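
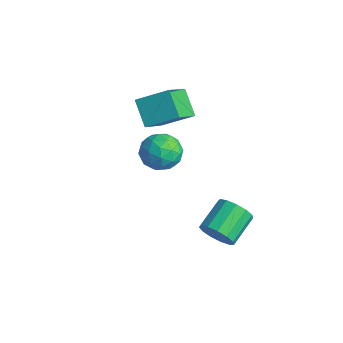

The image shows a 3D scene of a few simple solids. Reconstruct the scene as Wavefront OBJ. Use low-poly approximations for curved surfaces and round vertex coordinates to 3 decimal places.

v -1.593 2.221 3.616
v -0.644 3.53 4.451
v -2.527 3.702 2.353
v -1.578 5.012 3.187
v -0.402 2.048 2.533
v 0.547 3.358 3.367
v -1.336 3.53 1.269
v -0.387 4.839 2.104
v 1.282 1.822 3.159
v 2.174 2.359 2.86
v 2.186 0.321 3.16
v 3.078 0.858 2.861
v 2.666 1.002 3.853
v 2.108 1.929 3.852
v 2.252 0.751 2.168
v 1.694 1.678 2.167
v 2.773 1.697 2.247
v 3.029 1.852 3.288
v 1.331 0.828 2.732
v 1.587 0.983 3.773
v 1.648 2.222 3.009
v 2.712 0.458 3.011
v 2.47 0.542 3.594
v 2.994 0.858 3.418
v 1.61 1.97 3.592
v 2.134 2.285 3.416
v 2.423 1.488 4
v 2.226 0.395 2.604
v 2.75 0.71 2.428
v 1.366 1.822 2.602
v 1.89 2.138 2.426
v 1.937 1.192 2.02
v 2.525 2.149 2.473
v 3.057 1.266 2.474
v 2.571 1.203 2.067
v 2.243 1.748 2.067
v 2.675 2.24 3.085
v 3.207 1.358 3.086
v 2.965 1.442 3.669
v 2.637 1.987 3.668
v 3.028 1.851 2.725
v 1.153 1.322 2.934
v 1.685 0.44 2.935
v 1.723 0.693 2.352
v 1.395 1.238 2.351
v 1.303 1.414 3.546
v 1.835 0.531 3.547
v 2.117 0.932 3.953
v 1.789 1.477 3.953
v 1.332 0.829 3.295
v 4.224 3.114 -2.569
v 4.652 2.872 -1.744
v 4.024 4.343 -0.987
v 3.596 4.586 -1.811
v 5.01 3.168 -2.021
v 4.383 4.639 -1.263
v 5.119 3.446 -2.472
v 4.492 4.918 -1.714
v 4.944 3.619 -2.953
v 4.316 5.091 -2.196
v 4.54 3.632 -3.313
v 3.912 5.104 -2.555
v 4.035 3.481 -3.436
v 3.408 4.952 -2.678
v 3.591 3.213 -3.284
v 2.963 4.684 -2.526
v 3.347 2.914 -2.905
v 2.72 4.385 -2.147
v 3.382 2.678 -2.419
v 2.754 4.149 -1.661
v 3.684 2.581 -1.981
v 3.056 4.053 -1.223
v 4.157 2.653 -1.729
v 3.53 4.125 -0.972
f 2 4 1
f 5 2 1
f 1 4 3
f 3 5 1
f 2 8 4
f 6 2 5
f 6 8 2
f 4 8 3
f 7 5 3
f 3 8 7
f 7 6 5
f 8 6 7
f 9 46 25
f 46 20 49
f 25 49 14
f 46 49 25
f 9 25 21
f 25 14 26
f 21 26 10
f 25 26 21
f 9 21 30
f 21 10 31
f 30 31 16
f 21 31 30
f 9 30 42
f 30 16 45
f 42 45 19
f 30 45 42
f 9 42 46
f 42 19 50
f 46 50 20
f 42 50 46
f 10 26 37
f 26 14 40
f 37 40 18
f 26 40 37
f 14 49 27
f 49 20 48
f 27 48 13
f 49 48 27
f 20 50 47
f 50 19 43
f 47 43 11
f 50 43 47
f 19 45 44
f 45 16 32
f 44 32 15
f 45 32 44
f 16 31 36
f 31 10 33
f 36 33 17
f 31 33 36
f 12 38 24
f 38 18 39
f 24 39 13
f 38 39 24
f 12 24 22
f 24 13 23
f 22 23 11
f 24 23 22
f 12 22 29
f 22 11 28
f 29 28 15
f 22 28 29
f 12 29 34
f 29 15 35
f 34 35 17
f 29 35 34
f 12 34 38
f 34 17 41
f 38 41 18
f 34 41 38
f 13 39 27
f 39 18 40
f 27 40 14
f 39 40 27
f 11 23 47
f 23 13 48
f 47 48 20
f 23 48 47
f 15 28 44
f 28 11 43
f 44 43 19
f 28 43 44
f 17 35 36
f 35 15 32
f 36 32 16
f 35 32 36
f 18 41 37
f 41 17 33
f 37 33 10
f 41 33 37
f 52 51 55
f 52 55 53
f 53 55 56
f 53 56 54
f 55 51 57
f 55 57 56
f 56 57 58
f 56 58 54
f 57 51 59
f 57 59 58
f 58 59 60
f 58 60 54
f 59 51 61
f 59 61 60
f 60 61 62
f 60 62 54
f 61 51 63
f 61 63 62
f 62 63 64
f 62 64 54
f 63 51 65
f 63 65 64
f 64 65 66
f 64 66 54
f 65 51 67
f 65 67 66
f 66 67 68
f 66 68 54
f 67 51 69
f 67 69 68
f 68 69 70
f 68 70 54
f 69 51 71
f 69 71 70
f 70 71 72
f 70 72 54
f 71 51 73
f 71 73 72
f 72 73 74
f 72 74 54
f 73 51 52
f 73 52 74
f 74 52 53
f 74 53 54



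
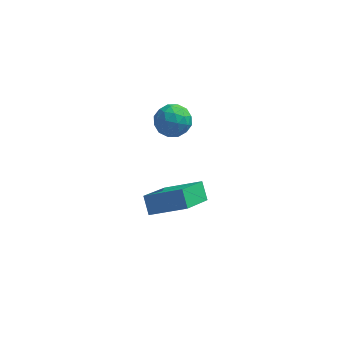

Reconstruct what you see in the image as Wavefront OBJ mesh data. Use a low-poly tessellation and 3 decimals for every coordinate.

v -0.755 2.22 4.1
v -0.15 2.524 3.696
v -0.19 1.076 4.084
v 0.415 1.38 3.68
v 0.301 1.585 4.433
v -0.049 2.292 4.443
v -0.291 1.308 3.337
v -0.641 2.015 3.347
v 0.136 1.96 3.225
v 0.502 2.132 3.902
v -0.842 1.468 3.878
v -0.476 1.64 4.555
v -0.502 2.472 3.899
v 0.162 1.128 3.881
v 0.095 1.248 4.323
v 0.451 1.427 4.086
v -0.443 2.336 4.338
v -0.087 2.515 4.101
v 0.178 1.963 4.534
v -0.253 1.085 3.679
v 0.103 1.264 3.442
v -0.791 2.173 3.694
v -0.435 2.352 3.457
v -0.518 1.637 3.246
v 0.022 2.32 3.385
v 0.354 1.647 3.376
v -0.061 1.605 3.174
v -0.267 2.02 3.18
v 0.237 2.421 3.783
v 0.569 1.748 3.774
v 0.502 1.869 4.216
v 0.297 2.285 4.222
v 0.405 2.089 3.506
v -0.909 1.852 4.006
v -0.577 1.179 3.997
v -0.637 1.315 3.558
v -0.842 1.731 3.564
v -0.694 1.953 4.404
v -0.362 1.28 4.395
v -0.073 1.58 4.6
v -0.279 1.995 4.606
v -0.745 1.511 4.274
v -0.884 0.165 -0.719
v -1.171 0.72 -0.099
v -0.304 1.749 -1.867
v -0.59 2.303 -1.247
v 0.63 0.137 0.007
v 0.344 0.691 0.627
v 1.211 1.72 -1.141
v 0.924 2.275 -0.521
f 1 38 17
f 38 12 41
f 17 41 6
f 38 41 17
f 1 17 13
f 17 6 18
f 13 18 2
f 17 18 13
f 1 13 22
f 13 2 23
f 22 23 8
f 13 23 22
f 1 22 34
f 22 8 37
f 34 37 11
f 22 37 34
f 1 34 38
f 34 11 42
f 38 42 12
f 34 42 38
f 2 18 29
f 18 6 32
f 29 32 10
f 18 32 29
f 6 41 19
f 41 12 40
f 19 40 5
f 41 40 19
f 12 42 39
f 42 11 35
f 39 35 3
f 42 35 39
f 11 37 36
f 37 8 24
f 36 24 7
f 37 24 36
f 8 23 28
f 23 2 25
f 28 25 9
f 23 25 28
f 4 30 16
f 30 10 31
f 16 31 5
f 30 31 16
f 4 16 14
f 16 5 15
f 14 15 3
f 16 15 14
f 4 14 21
f 14 3 20
f 21 20 7
f 14 20 21
f 4 21 26
f 21 7 27
f 26 27 9
f 21 27 26
f 4 26 30
f 26 9 33
f 30 33 10
f 26 33 30
f 5 31 19
f 31 10 32
f 19 32 6
f 31 32 19
f 3 15 39
f 15 5 40
f 39 40 12
f 15 40 39
f 7 20 36
f 20 3 35
f 36 35 11
f 20 35 36
f 9 27 28
f 27 7 24
f 28 24 8
f 27 24 28
f 10 33 29
f 33 9 25
f 29 25 2
f 33 25 29
f 44 46 43
f 47 44 43
f 43 46 45
f 45 47 43
f 44 50 46
f 48 44 47
f 48 50 44
f 46 50 45
f 49 47 45
f 45 50 49
f 49 48 47
f 50 48 49



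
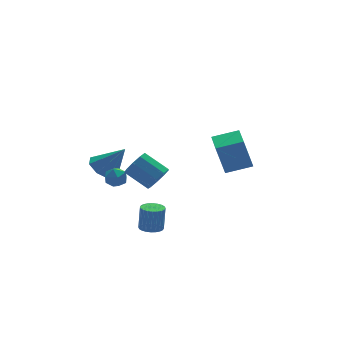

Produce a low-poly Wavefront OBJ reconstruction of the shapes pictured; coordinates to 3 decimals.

v -3.138 0.966 -0.654
v -2.86 0.564 -1.218
v -4.22 0.456 -0.822
v -3.942 0.054 -1.386
v -3.727 -0.088 -0.686
v -3.058 0.228 -0.582
v -4.022 0.792 -1.458
v -3.353 1.108 -1.354
v -3.407 0.456 -1.715
v -3.224 -0.087 -1.238
v -3.856 1.107 -0.802
v -3.673 0.564 -0.325
v -2.389 -2.297 0.007
v -1.75 -1.735 -0.174
v -2.552 -0.54 0.713
v -3.191 -1.103 0.893
v -2.171 -1.706 -0.593
v -2.973 -0.511 0.293
v -2.694 -1.954 -0.732
v -3.496 -0.759 0.154
v -3.074 -2.363 -0.525
v -3.876 -1.168 0.361
v -3.134 -2.741 -0.069
v -3.936 -1.546 0.817
v -2.845 -2.911 0.422
v -3.647 -1.716 1.308
v -2.342 -2.795 0.719
v -3.144 -1.6 1.606
v -1.862 -2.445 0.683
v -2.664 -1.25 1.569
v -1.628 -2.027 0.33
v -2.43 -0.832 1.217
v -2.602 3.88 -2.263
v -1.702 3.874 -2.804
v -1.618 3.1 -0.617
v -1.818 4.563 -2.407
v -2.393 4.853 -1.927
v -3.09 4.572 -1.643
v -3.502 3.887 -1.722
v -3.386 3.197 -2.118
v -2.811 2.908 -2.599
v -2.113 3.188 -2.883
v 3.068 -0.094 -2.274
v 2.565 0.157 -0.251
v 3.72 1.498 -2.309
v 3.217 1.748 -0.286
v 4.543 -0.688 -1.834
v 4.04 -0.438 0.189
v 5.195 0.903 -1.869
v 4.692 1.154 0.154
v -2.191 -1.027 -4.672
v -1.523 -0.84 -4.768
v -1.341 -0.706 -3.245
v -2.009 -0.893 -3.148
v -1.648 -0.597 -4.774
v -1.466 -0.463 -3.251
v -1.856 -0.42 -4.765
v -1.673 -0.286 -3.242
v -2.114 -0.335 -4.742
v -1.932 -0.201 -3.218
v -2.384 -0.355 -4.708
v -2.202 -0.221 -3.184
v -2.625 -0.478 -4.668
v -2.443 -0.344 -3.145
v -2.8 -0.684 -4.629
v -2.618 -0.55 -3.106
v -2.882 -0.943 -4.596
v -2.7 -0.809 -3.073
v -2.859 -1.214 -4.575
v -2.677 -1.08 -3.052
v -2.734 -1.457 -4.569
v -2.552 -1.323 -3.046
v -2.527 -1.634 -4.578
v -2.344 -1.5 -3.055
v -2.268 -1.719 -4.602
v -2.086 -1.585 -3.078
v -1.998 -1.699 -4.636
v -1.816 -1.565 -3.112
v -1.757 -1.576 -4.675
v -1.575 -1.442 -3.152
v -1.582 -1.37 -4.714
v -1.4 -1.236 -3.191
v -1.5 -1.111 -4.747
v -1.318 -0.977 -3.224
f 1 12 6
f 1 6 2
f 1 2 8
f 1 8 11
f 1 11 12
f 2 6 10
f 6 12 5
f 12 11 3
f 11 8 7
f 8 2 9
f 4 10 5
f 4 5 3
f 4 3 7
f 4 7 9
f 4 9 10
f 5 10 6
f 3 5 12
f 7 3 11
f 9 7 8
f 10 9 2
f 14 13 17
f 14 17 15
f 15 17 18
f 15 18 16
f 17 13 19
f 17 19 18
f 18 19 20
f 18 20 16
f 19 13 21
f 19 21 20
f 20 21 22
f 20 22 16
f 21 13 23
f 21 23 22
f 22 23 24
f 22 24 16
f 23 13 25
f 23 25 24
f 24 25 26
f 24 26 16
f 25 13 27
f 25 27 26
f 26 27 28
f 26 28 16
f 27 13 29
f 27 29 28
f 28 29 30
f 28 30 16
f 29 13 31
f 29 31 30
f 30 31 32
f 30 32 16
f 31 13 14
f 31 14 32
f 32 14 15
f 32 15 16
f 34 33 36
f 34 36 35
f 36 33 37
f 36 37 35
f 37 33 38
f 37 38 35
f 38 33 39
f 38 39 35
f 39 33 40
f 39 40 35
f 40 33 41
f 40 41 35
f 41 33 42
f 41 42 35
f 42 33 34
f 42 34 35
f 44 46 43
f 47 44 43
f 43 46 45
f 45 47 43
f 44 50 46
f 48 44 47
f 48 50 44
f 46 50 45
f 49 47 45
f 45 50 49
f 49 48 47
f 50 48 49
f 52 51 55
f 52 55 53
f 53 55 56
f 53 56 54
f 55 51 57
f 55 57 56
f 56 57 58
f 56 58 54
f 57 51 59
f 57 59 58
f 58 59 60
f 58 60 54
f 59 51 61
f 59 61 60
f 60 61 62
f 60 62 54
f 61 51 63
f 61 63 62
f 62 63 64
f 62 64 54
f 63 51 65
f 63 65 64
f 64 65 66
f 64 66 54
f 65 51 67
f 65 67 66
f 66 67 68
f 66 68 54
f 67 51 69
f 67 69 68
f 68 69 70
f 68 70 54
f 69 51 71
f 69 71 70
f 70 71 72
f 70 72 54
f 71 51 73
f 71 73 72
f 72 73 74
f 72 74 54
f 73 51 75
f 73 75 74
f 74 75 76
f 74 76 54
f 75 51 77
f 75 77 76
f 76 77 78
f 76 78 54
f 77 51 79
f 77 79 78
f 78 79 80
f 78 80 54
f 79 51 81
f 79 81 80
f 80 81 82
f 80 82 54
f 81 51 83
f 81 83 82
f 82 83 84
f 82 84 54
f 83 51 52
f 83 52 84
f 84 52 53
f 84 53 54



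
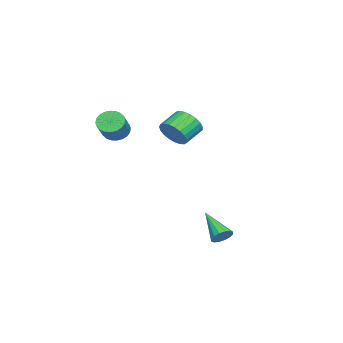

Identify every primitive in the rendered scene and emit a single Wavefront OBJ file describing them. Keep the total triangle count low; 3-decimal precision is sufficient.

v 1.93 2.577 -4.445
v 2.412 2.553 -4.024
v 0.85 1.383 -3.275
v 2.228 2.812 -3.93
v 1.964 3.008 -3.974
v 1.691 3.088 -4.144
v 1.483 3.031 -4.395
v 1.394 2.852 -4.659
v 1.449 2.6 -4.866
v 1.633 2.341 -4.96
v 1.896 2.145 -4.916
v 2.169 2.065 -4.746
v 2.378 2.122 -4.495
v 2.467 2.301 -4.231
v 1.177 -3.313 2.268
v 1.554 -2.846 1.787
v 2.701 -2.779 2.751
v 2.323 -3.247 3.232
v 1.402 -2.647 1.954
v 2.549 -2.581 2.918
v 1.216 -2.551 2.169
v 2.362 -2.484 3.133
v 1.023 -2.57 2.399
v 2.17 -2.503 3.363
v 0.854 -2.703 2.609
v 2.001 -2.636 3.573
v 0.734 -2.928 2.767
v 1.881 -2.862 3.731
v 0.682 -3.213 2.849
v 1.829 -3.146 3.814
v 0.705 -3.512 2.843
v 1.851 -3.445 3.807
v 0.799 -3.781 2.749
v 1.946 -3.714 3.713
v 0.951 -3.979 2.582
v 2.098 -3.913 3.546
v 1.138 -4.076 2.367
v 2.284 -4.009 3.331
v 1.33 -4.057 2.137
v 2.477 -3.99 3.101
v 1.499 -3.924 1.927
v 2.646 -3.857 2.891
v 1.619 -3.698 1.769
v 2.766 -3.632 2.733
v 1.671 -3.414 1.686
v 2.818 -3.347 2.651
v 1.649 -3.115 1.693
v 2.795 -3.048 2.657
v -1.643 -1.06 1.291
v -1.028 -0.488 1.735
v -2.042 0.092 2.392
v -2.657 -0.48 1.949
v -1.117 -0.278 1.413
v -2.131 0.302 2.07
v -1.297 -0.204 1.069
v -2.311 0.376 1.726
v -1.537 -0.277 0.764
v -2.551 0.303 1.421
v -1.795 -0.486 0.55
v -2.809 0.094 1.207
v -2.027 -0.794 0.464
v -3.041 -0.214 1.121
v -2.193 -1.148 0.522
v -3.206 -0.568 1.179
v -2.263 -1.487 0.712
v -3.277 -0.907 1.369
v -2.227 -1.752 1.003
v -3.24 -1.172 1.66
v -2.089 -1.897 1.343
v -3.103 -1.317 2
v -1.874 -1.898 1.675
v -2.888 -1.318 2.332
v -1.62 -1.754 1.94
v -2.633 -1.173 2.597
v -1.369 -1.489 2.093
v -2.383 -0.909 2.75
v -1.166 -1.151 2.108
v -2.179 -0.571 2.765
v -1.045 -0.797 1.981
v -2.059 -0.217 2.638
f 2 1 4
f 2 4 3
f 4 1 5
f 4 5 3
f 5 1 6
f 5 6 3
f 6 1 7
f 6 7 3
f 7 1 8
f 7 8 3
f 8 1 9
f 8 9 3
f 9 1 10
f 9 10 3
f 10 1 11
f 10 11 3
f 11 1 12
f 11 12 3
f 12 1 13
f 12 13 3
f 13 1 14
f 13 14 3
f 14 1 2
f 14 2 3
f 16 15 19
f 16 19 17
f 17 19 20
f 17 20 18
f 19 15 21
f 19 21 20
f 20 21 22
f 20 22 18
f 21 15 23
f 21 23 22
f 22 23 24
f 22 24 18
f 23 15 25
f 23 25 24
f 24 25 26
f 24 26 18
f 25 15 27
f 25 27 26
f 26 27 28
f 26 28 18
f 27 15 29
f 27 29 28
f 28 29 30
f 28 30 18
f 29 15 31
f 29 31 30
f 30 31 32
f 30 32 18
f 31 15 33
f 31 33 32
f 32 33 34
f 32 34 18
f 33 15 35
f 33 35 34
f 34 35 36
f 34 36 18
f 35 15 37
f 35 37 36
f 36 37 38
f 36 38 18
f 37 15 39
f 37 39 38
f 38 39 40
f 38 40 18
f 39 15 41
f 39 41 40
f 40 41 42
f 40 42 18
f 41 15 43
f 41 43 42
f 42 43 44
f 42 44 18
f 43 15 45
f 43 45 44
f 44 45 46
f 44 46 18
f 45 15 47
f 45 47 46
f 46 47 48
f 46 48 18
f 47 15 16
f 47 16 48
f 48 16 17
f 48 17 18
f 50 49 53
f 50 53 51
f 51 53 54
f 51 54 52
f 53 49 55
f 53 55 54
f 54 55 56
f 54 56 52
f 55 49 57
f 55 57 56
f 56 57 58
f 56 58 52
f 57 49 59
f 57 59 58
f 58 59 60
f 58 60 52
f 59 49 61
f 59 61 60
f 60 61 62
f 60 62 52
f 61 49 63
f 61 63 62
f 62 63 64
f 62 64 52
f 63 49 65
f 63 65 64
f 64 65 66
f 64 66 52
f 65 49 67
f 65 67 66
f 66 67 68
f 66 68 52
f 67 49 69
f 67 69 68
f 68 69 70
f 68 70 52
f 69 49 71
f 69 71 70
f 70 71 72
f 70 72 52
f 71 49 73
f 71 73 72
f 72 73 74
f 72 74 52
f 73 49 75
f 73 75 74
f 74 75 76
f 74 76 52
f 75 49 77
f 75 77 76
f 76 77 78
f 76 78 52
f 77 49 79
f 77 79 78
f 78 79 80
f 78 80 52
f 79 49 50
f 79 50 80
f 80 50 51
f 80 51 52



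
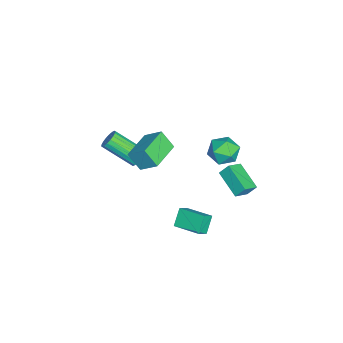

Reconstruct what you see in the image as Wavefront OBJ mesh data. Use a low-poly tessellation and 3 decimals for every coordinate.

v -1.533 -1.942 -0.862
v -1.225 -2.307 -1.289
v -1.58 -4.062 -0.045
v -1.887 -3.698 0.382
v -1.016 -2.225 -1.113
v -1.371 -3.98 0.13
v -0.91 -2.087 -0.888
v -1.264 -3.842 0.356
v -0.927 -1.92 -0.658
v -1.281 -3.675 0.586
v -1.063 -1.758 -0.468
v -1.418 -3.513 0.776
v -1.293 -1.632 -0.356
v -1.648 -3.387 0.888
v -1.57 -1.568 -0.344
v -1.925 -3.323 0.899
v -1.84 -1.578 -0.435
v -2.195 -3.333 0.809
v -2.049 -1.66 -0.61
v -2.404 -3.415 0.633
v -2.156 -1.798 -0.836
v -2.51 -3.553 0.408
v -2.139 -1.965 -1.066
v -2.493 -3.72 0.178
v -2.002 -2.127 -1.256
v -2.357 -3.882 -0.012
v -1.772 -2.253 -1.368
v -2.127 -4.008 -0.124
v -1.495 -2.317 -1.379
v -1.85 -4.072 -0.136
v 0.998 -1.286 3.958
v 1.341 -0.343 4.752
v 1.3 -0.585 2.994
v 1.643 0.359 3.788
v 2.777 -1.979 4.012
v 3.12 -1.035 4.806
v 3.079 -1.277 3.048
v 3.422 -0.334 3.842
v 0.185 0.945 -3.495
v 0.739 0.564 -2.913
v 0.916 2.391 -3.246
v 1.471 2.01 -2.664
v 0.949 0.71 -4.376
v 1.504 0.329 -3.794
v 1.681 2.156 -4.127
v 2.235 1.775 -3.545
v -2.51 2.473 -2.85
v -2.567 3.002 -2.174
v -3.282 3.1 -3.406
v -3.339 3.629 -2.731
v -1.161 3.511 -3.549
v -1.218 4.04 -2.874
v -1.933 4.138 -4.106
v -1.99 4.667 -3.43
v 1.443 3.858 3.918
v 1.9 3.651 3.091
v 1.24 2.329 4.189
v 1.697 2.122 3.362
v 2.19 2.495 4.106
v 2.315 3.439 3.939
v 0.825 2.541 3.341
v 0.95 3.485 3.174
v 1.518 2.837 2.734
v 2.361 2.808 3.207
v 0.779 3.172 4.073
v 1.622 3.143 4.546
f 2 1 5
f 2 5 3
f 3 5 6
f 3 6 4
f 5 1 7
f 5 7 6
f 6 7 8
f 6 8 4
f 7 1 9
f 7 9 8
f 8 9 10
f 8 10 4
f 9 1 11
f 9 11 10
f 10 11 12
f 10 12 4
f 11 1 13
f 11 13 12
f 12 13 14
f 12 14 4
f 13 1 15
f 13 15 14
f 14 15 16
f 14 16 4
f 15 1 17
f 15 17 16
f 16 17 18
f 16 18 4
f 17 1 19
f 17 19 18
f 18 19 20
f 18 20 4
f 19 1 21
f 19 21 20
f 20 21 22
f 20 22 4
f 21 1 23
f 21 23 22
f 22 23 24
f 22 24 4
f 23 1 25
f 23 25 24
f 24 25 26
f 24 26 4
f 25 1 27
f 25 27 26
f 26 27 28
f 26 28 4
f 27 1 29
f 27 29 28
f 28 29 30
f 28 30 4
f 29 1 2
f 29 2 30
f 30 2 3
f 30 3 4
f 32 34 31
f 35 32 31
f 31 34 33
f 33 35 31
f 32 38 34
f 36 32 35
f 36 38 32
f 34 38 33
f 37 35 33
f 33 38 37
f 37 36 35
f 38 36 37
f 40 42 39
f 43 40 39
f 39 42 41
f 41 43 39
f 40 46 42
f 44 40 43
f 44 46 40
f 42 46 41
f 45 43 41
f 41 46 45
f 45 44 43
f 46 44 45
f 48 50 47
f 51 48 47
f 47 50 49
f 49 51 47
f 48 54 50
f 52 48 51
f 52 54 48
f 50 54 49
f 53 51 49
f 49 54 53
f 53 52 51
f 54 52 53
f 55 66 60
f 55 60 56
f 55 56 62
f 55 62 65
f 55 65 66
f 56 60 64
f 60 66 59
f 66 65 57
f 65 62 61
f 62 56 63
f 58 64 59
f 58 59 57
f 58 57 61
f 58 61 63
f 58 63 64
f 59 64 60
f 57 59 66
f 61 57 65
f 63 61 62
f 64 63 56



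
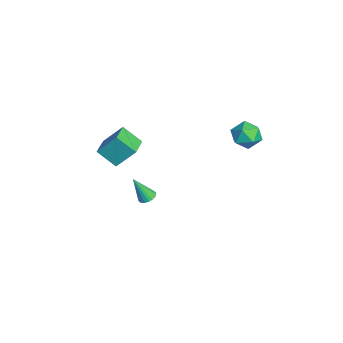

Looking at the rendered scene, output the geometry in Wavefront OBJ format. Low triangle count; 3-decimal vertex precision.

v -3.076 -1.944 -4.416
v -2.645 -2.286 -4.562
v -3.164 -2.736 -2.824
v -2.531 -2.103 -4.465
v -2.511 -1.892 -4.359
v -2.589 -1.69 -4.262
v -2.752 -1.532 -4.193
v -2.97 -1.445 -4.162
v -3.207 -1.444 -4.174
v -3.421 -1.53 -4.229
v -3.575 -1.688 -4.316
v -3.643 -1.889 -4.42
v -3.613 -2.101 -4.523
v -3.49 -2.285 -4.608
v -3.296 -2.41 -4.66
v -3.063 -2.454 -4.669
v -2.833 -2.411 -4.635
v 0.365 3.402 2.988
v 1.026 3.941 3.443
v 0.574 2.259 4.037
v 1.235 2.798 4.492
v 0.303 3.057 4.513
v 0.174 3.763 3.865
v 1.426 2.437 3.615
v 1.297 3.143 2.967
v 1.682 3.345 3.831
v 0.988 3.728 4.386
v 0.612 2.472 3.094
v -0.082 2.855 3.649
v -0.07 -4.538 3.172
v 0.118 -3.481 4.4
v 0.398 -3.557 2.257
v 0.586 -2.501 3.484
v 1.214 -4.979 3.356
v 1.402 -3.923 4.583
v 1.682 -3.999 2.44
v 1.87 -2.942 3.668
f 2 1 4
f 2 4 3
f 4 1 5
f 4 5 3
f 5 1 6
f 5 6 3
f 6 1 7
f 6 7 3
f 7 1 8
f 7 8 3
f 8 1 9
f 8 9 3
f 9 1 10
f 9 10 3
f 10 1 11
f 10 11 3
f 11 1 12
f 11 12 3
f 12 1 13
f 12 13 3
f 13 1 14
f 13 14 3
f 14 1 15
f 14 15 3
f 15 1 16
f 15 16 3
f 16 1 17
f 16 17 3
f 17 1 2
f 17 2 3
f 18 29 23
f 18 23 19
f 18 19 25
f 18 25 28
f 18 28 29
f 19 23 27
f 23 29 22
f 29 28 20
f 28 25 24
f 25 19 26
f 21 27 22
f 21 22 20
f 21 20 24
f 21 24 26
f 21 26 27
f 22 27 23
f 20 22 29
f 24 20 28
f 26 24 25
f 27 26 19
f 31 33 30
f 34 31 30
f 30 33 32
f 32 34 30
f 31 37 33
f 35 31 34
f 35 37 31
f 33 37 32
f 36 34 32
f 32 37 36
f 36 35 34
f 37 35 36



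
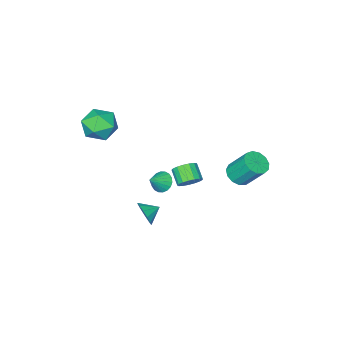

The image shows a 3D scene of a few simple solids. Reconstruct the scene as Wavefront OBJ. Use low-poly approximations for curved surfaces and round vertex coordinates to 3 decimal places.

v -3.766 1.811 -0.867
v -3.124 1.377 -0.39
v -3.551 2.515 1.223
v -4.194 2.949 0.747
v -2.893 1.778 -0.612
v -3.321 2.916 1.001
v -2.94 2.189 -0.914
v -3.367 3.327 0.699
v -3.249 2.48 -1.202
v -3.676 3.619 0.411
v -3.722 2.559 -1.383
v -4.15 3.697 0.23
v -4.21 2.4 -1.4
v -4.637 3.538 0.213
v -4.556 2.054 -1.248
v -4.983 3.193 0.366
v -4.652 1.631 -0.974
v -5.079 2.769 0.639
v -4.466 1.265 -0.667
v -4.894 2.403 0.946
v -4.059 1.072 -0.423
v -4.486 2.21 1.19
v -3.558 1.114 -0.32
v -3.986 2.252 1.293
v 1.109 -1.278 -4.141
v 1.492 -0.901 -3.394
v 0.151 -0.982 -3.799
v 1.479 -0.529 -3.755
v 1.348 -0.395 -4.238
v 1.141 -0.541 -4.691
v 0.924 -0.921 -4.969
v 0.766 -1.415 -4.984
v 0.717 -1.865 -4.731
v 0.793 -2.129 -4.292
v 0.969 -2.123 -3.804
v 1.189 -1.848 -3.424
v 1.385 -1.393 -3.271
v -1.749 -0.354 -2.013
v -1.339 -0.004 -1.395
v -1.642 -0.936 -0.668
v -2.051 -1.286 -1.287
v -1.703 0.14 -1.361
v -2.006 -0.792 -0.634
v -2.077 0.172 -1.476
v -2.379 -0.76 -0.749
v -2.375 0.083 -1.715
v -2.678 -0.849 -0.988
v -2.53 -0.106 -2.022
v -2.833 -1.038 -1.295
v -2.506 -0.352 -2.327
v -2.809 -1.284 -1.6
v -2.309 -0.598 -2.56
v -2.612 -1.53 -1.833
v -1.983 -0.788 -2.668
v -2.286 -1.72 -1.941
v -1.603 -0.879 -2.626
v -1.906 -1.811 -1.9
v -1.257 -0.849 -2.444
v -1.56 -1.781 -1.717
v -1.023 -0.706 -2.163
v -1.326 -1.638 -1.436
v -0.956 -0.482 -1.848
v -1.259 -1.414 -1.121
v -1.07 -0.229 -1.57
v -1.373 -1.161 -0.844
v 1.916 -2.689 3.523
v 2.667 -2.106 4.352
v 3.093 -4.354 3.628
v 3.844 -3.771 4.457
v 2.672 -4.1 4.79
v 1.945 -3.071 4.725
v 3.815 -3.389 3.255
v 3.088 -2.36 3.19
v 3.841 -2.539 4.186
v 3.135 -2.978 5.135
v 2.625 -3.482 2.845
v 1.919 -3.921 3.794
v -1.657 -3.032 -3.691
v -1.164 -3.161 -4.307
v -0.603 -2.928 -2.869
v -1.199 -2.807 -4.307
v -1.325 -2.497 -4.184
v -1.517 -2.294 -3.964
v -1.736 -2.236 -3.69
v -1.94 -2.336 -3.415
v -2.088 -2.574 -3.196
v -2.15 -2.903 -3.074
v -2.115 -3.257 -3.074
v -1.989 -3.567 -3.197
v -1.797 -3.771 -3.417
v -1.578 -3.828 -3.691
v -1.374 -3.728 -3.966
v -1.226 -3.49 -4.185
f 2 1 5
f 2 5 3
f 3 5 6
f 3 6 4
f 5 1 7
f 5 7 6
f 6 7 8
f 6 8 4
f 7 1 9
f 7 9 8
f 8 9 10
f 8 10 4
f 9 1 11
f 9 11 10
f 10 11 12
f 10 12 4
f 11 1 13
f 11 13 12
f 12 13 14
f 12 14 4
f 13 1 15
f 13 15 14
f 14 15 16
f 14 16 4
f 15 1 17
f 15 17 16
f 16 17 18
f 16 18 4
f 17 1 19
f 17 19 18
f 18 19 20
f 18 20 4
f 19 1 21
f 19 21 20
f 20 21 22
f 20 22 4
f 21 1 23
f 21 23 22
f 22 23 24
f 22 24 4
f 23 1 2
f 23 2 24
f 24 2 3
f 24 3 4
f 26 25 28
f 26 28 27
f 28 25 29
f 28 29 27
f 29 25 30
f 29 30 27
f 30 25 31
f 30 31 27
f 31 25 32
f 31 32 27
f 32 25 33
f 32 33 27
f 33 25 34
f 33 34 27
f 34 25 35
f 34 35 27
f 35 25 36
f 35 36 27
f 36 25 37
f 36 37 27
f 37 25 26
f 37 26 27
f 39 38 42
f 39 42 40
f 40 42 43
f 40 43 41
f 42 38 44
f 42 44 43
f 43 44 45
f 43 45 41
f 44 38 46
f 44 46 45
f 45 46 47
f 45 47 41
f 46 38 48
f 46 48 47
f 47 48 49
f 47 49 41
f 48 38 50
f 48 50 49
f 49 50 51
f 49 51 41
f 50 38 52
f 50 52 51
f 51 52 53
f 51 53 41
f 52 38 54
f 52 54 53
f 53 54 55
f 53 55 41
f 54 38 56
f 54 56 55
f 55 56 57
f 55 57 41
f 56 38 58
f 56 58 57
f 57 58 59
f 57 59 41
f 58 38 60
f 58 60 59
f 59 60 61
f 59 61 41
f 60 38 62
f 60 62 61
f 61 62 63
f 61 63 41
f 62 38 64
f 62 64 63
f 63 64 65
f 63 65 41
f 64 38 39
f 64 39 65
f 65 39 40
f 65 40 41
f 66 77 71
f 66 71 67
f 66 67 73
f 66 73 76
f 66 76 77
f 67 71 75
f 71 77 70
f 77 76 68
f 76 73 72
f 73 67 74
f 69 75 70
f 69 70 68
f 69 68 72
f 69 72 74
f 69 74 75
f 70 75 71
f 68 70 77
f 72 68 76
f 74 72 73
f 75 74 67
f 79 78 81
f 79 81 80
f 81 78 82
f 81 82 80
f 82 78 83
f 82 83 80
f 83 78 84
f 83 84 80
f 84 78 85
f 84 85 80
f 85 78 86
f 85 86 80
f 86 78 87
f 86 87 80
f 87 78 88
f 87 88 80
f 88 78 89
f 88 89 80
f 89 78 90
f 89 90 80
f 90 78 91
f 90 91 80
f 91 78 92
f 91 92 80
f 92 78 93
f 92 93 80
f 93 78 79
f 93 79 80



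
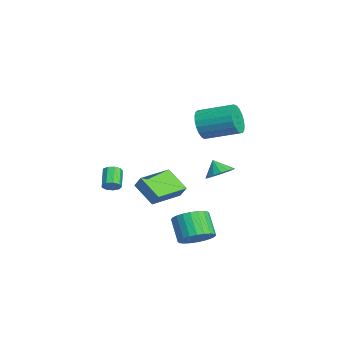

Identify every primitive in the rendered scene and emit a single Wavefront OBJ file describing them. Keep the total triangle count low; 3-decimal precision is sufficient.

v 0.399 3.817 -0.439
v 1.112 3.318 -0.25
v -0.079 3.463 0.439
v 1.192 3.723 -0.044
v 1.059 4.152 0.056
v 0.749 4.492 0.024
v 0.346 4.651 -0.132
v -0.043 4.586 -0.37
v -0.314 4.315 -0.627
v -0.393 3.911 -0.833
v -0.26 3.481 -0.933
v 0.05 3.142 -0.901
v 0.453 2.983 -0.745
v 0.842 3.048 -0.507
v -3.009 -1.908 -2.53
v -2.717 -1.473 -2.259
v -3.76 -1.296 -1.42
v -4.051 -1.732 -1.69
v -2.937 -1.323 -2.563
v -3.979 -1.147 -1.724
v -3.19 -1.448 -2.851
v -4.233 -1.272 -2.012
v -3.358 -1.788 -2.989
v -4.401 -1.612 -2.15
v -3.363 -2.184 -2.912
v -4.406 -2.008 -2.073
v -3.202 -2.451 -2.656
v -4.245 -2.275 -1.817
v -2.951 -2.464 -2.341
v -3.993 -2.288 -1.502
v -2.726 -2.217 -2.114
v -3.769 -2.041 -1.275
v -2.634 -1.825 -2.081
v -3.677 -1.649 -1.242
v -0.341 2.876 3.093
v 0.057 2.422 3.952
v 0.838 4.311 4.587
v 0.441 4.764 3.727
v 0.386 2.382 3.668
v 1.167 4.27 4.303
v 0.589 2.427 3.284
v 1.37 4.315 3.919
v 0.631 2.549 2.867
v 1.413 4.438 3.502
v 0.506 2.728 2.489
v 1.287 4.617 3.124
v 0.234 2.933 2.216
v 1.015 4.821 2.85
v -0.137 3.128 2.094
v 0.644 5.016 2.729
v -0.544 3.279 2.144
v 0.237 5.167 2.779
v -0.915 3.36 2.359
v -0.134 5.248 2.994
v -1.187 3.358 2.701
v -0.406 5.246 3.336
v -1.313 3.272 3.11
v -0.531 5.161 3.745
v -1.27 3.118 3.516
v -0.489 5.006 4.151
v -1.067 2.922 3.849
v -0.286 4.81 4.484
v -0.738 2.718 4.051
v 0.043 4.606 4.686
v -0.341 2.541 4.088
v 0.441 4.43 4.723
v 3.2 -0.351 -1.358
v 2.084 -1.172 -0.356
v 1.999 1.346 -1.305
v 0.883 0.525 -0.303
v 3.637 -0.065 -0.637
v 2.521 -0.886 0.365
v 2.436 1.632 -0.584
v 1.32 0.811 0.418
v 3.668 2.02 -3.895
v 4.482 1.896 -3.228
v 3.427 1.676 -1.979
v 2.612 1.8 -2.645
v 4.422 2.305 -3.207
v 3.367 2.085 -1.958
v 4.247 2.67 -3.29
v 3.192 2.45 -2.041
v 3.984 2.936 -3.466
v 2.929 2.716 -2.217
v 3.673 3.063 -3.707
v 2.617 2.843 -2.457
v 3.36 3.031 -3.976
v 2.305 2.811 -2.727
v 3.095 2.845 -4.233
v 2.04 2.625 -2.984
v 2.917 2.534 -4.438
v 1.861 2.314 -3.189
v 2.853 2.144 -4.561
v 1.798 1.924 -3.312
v 2.913 1.735 -4.582
v 1.858 1.515 -3.333
v 3.088 1.37 -4.499
v 2.033 1.15 -3.25
v 3.351 1.104 -4.323
v 2.296 0.884 -3.074
v 3.663 0.977 -4.083
v 2.607 0.757 -2.833
v 3.975 1.009 -3.813
v 2.92 0.789 -2.564
v 4.24 1.195 -3.556
v 3.185 0.975 -2.307
v 4.419 1.506 -3.351
v 3.363 1.286 -2.102
f 2 1 4
f 2 4 3
f 4 1 5
f 4 5 3
f 5 1 6
f 5 6 3
f 6 1 7
f 6 7 3
f 7 1 8
f 7 8 3
f 8 1 9
f 8 9 3
f 9 1 10
f 9 10 3
f 10 1 11
f 10 11 3
f 11 1 12
f 11 12 3
f 12 1 13
f 12 13 3
f 13 1 14
f 13 14 3
f 14 1 2
f 14 2 3
f 16 15 19
f 16 19 17
f 17 19 20
f 17 20 18
f 19 15 21
f 19 21 20
f 20 21 22
f 20 22 18
f 21 15 23
f 21 23 22
f 22 23 24
f 22 24 18
f 23 15 25
f 23 25 24
f 24 25 26
f 24 26 18
f 25 15 27
f 25 27 26
f 26 27 28
f 26 28 18
f 27 15 29
f 27 29 28
f 28 29 30
f 28 30 18
f 29 15 31
f 29 31 30
f 30 31 32
f 30 32 18
f 31 15 33
f 31 33 32
f 32 33 34
f 32 34 18
f 33 15 16
f 33 16 34
f 34 16 17
f 34 17 18
f 36 35 39
f 36 39 37
f 37 39 40
f 37 40 38
f 39 35 41
f 39 41 40
f 40 41 42
f 40 42 38
f 41 35 43
f 41 43 42
f 42 43 44
f 42 44 38
f 43 35 45
f 43 45 44
f 44 45 46
f 44 46 38
f 45 35 47
f 45 47 46
f 46 47 48
f 46 48 38
f 47 35 49
f 47 49 48
f 48 49 50
f 48 50 38
f 49 35 51
f 49 51 50
f 50 51 52
f 50 52 38
f 51 35 53
f 51 53 52
f 52 53 54
f 52 54 38
f 53 35 55
f 53 55 54
f 54 55 56
f 54 56 38
f 55 35 57
f 55 57 56
f 56 57 58
f 56 58 38
f 57 35 59
f 57 59 58
f 58 59 60
f 58 60 38
f 59 35 61
f 59 61 60
f 60 61 62
f 60 62 38
f 61 35 63
f 61 63 62
f 62 63 64
f 62 64 38
f 63 35 65
f 63 65 64
f 64 65 66
f 64 66 38
f 65 35 36
f 65 36 66
f 66 36 37
f 66 37 38
f 68 70 67
f 71 68 67
f 67 70 69
f 69 71 67
f 68 74 70
f 72 68 71
f 72 74 68
f 70 74 69
f 73 71 69
f 69 74 73
f 73 72 71
f 74 72 73
f 76 75 79
f 76 79 77
f 77 79 80
f 77 80 78
f 79 75 81
f 79 81 80
f 80 81 82
f 80 82 78
f 81 75 83
f 81 83 82
f 82 83 84
f 82 84 78
f 83 75 85
f 83 85 84
f 84 85 86
f 84 86 78
f 85 75 87
f 85 87 86
f 86 87 88
f 86 88 78
f 87 75 89
f 87 89 88
f 88 89 90
f 88 90 78
f 89 75 91
f 89 91 90
f 90 91 92
f 90 92 78
f 91 75 93
f 91 93 92
f 92 93 94
f 92 94 78
f 93 75 95
f 93 95 94
f 94 95 96
f 94 96 78
f 95 75 97
f 95 97 96
f 96 97 98
f 96 98 78
f 97 75 99
f 97 99 98
f 98 99 100
f 98 100 78
f 99 75 101
f 99 101 100
f 100 101 102
f 100 102 78
f 101 75 103
f 101 103 102
f 102 103 104
f 102 104 78
f 103 75 105
f 103 105 104
f 104 105 106
f 104 106 78
f 105 75 107
f 105 107 106
f 106 107 108
f 106 108 78
f 107 75 76
f 107 76 108
f 108 76 77
f 108 77 78



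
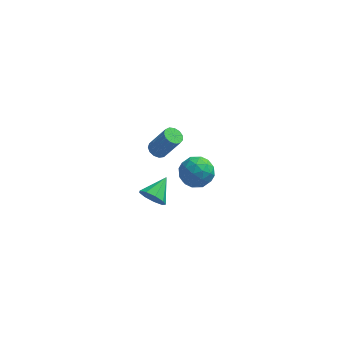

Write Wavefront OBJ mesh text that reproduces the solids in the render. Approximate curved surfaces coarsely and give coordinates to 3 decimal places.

v -3.555 -1.932 -3.023
v -3.072 -1.87 -3.632
v -2.965 -0.768 -2.437
v -3.519 -1.595 -3.726
v -3.984 -1.478 -3.491
v -4.248 -1.573 -3.037
v -4.187 -1.836 -2.577
v -3.831 -2.143 -2.325
v -3.346 -2.352 -2.4
v -2.958 -2.364 -2.767
v -2.85 -2.173 -3.253
v -1.479 -2.303 0.998
v -0.718 -2.712 1.384
v -1.742 -3.568 0.176
v -0.981 -3.977 0.562
v -1.748 -3.807 1.091
v -1.585 -3.026 1.599
v -0.875 -3.254 -0.039
v -0.712 -2.473 0.469
v -0.345 -3.3 0.744
v -0.884 -3.642 1.442
v -1.576 -2.638 0.118
v -2.115 -2.98 0.816
v -1.075 -2.397 1.263
v -1.385 -3.883 0.297
v -1.835 -3.784 0.607
v -1.388 -4.024 0.835
v -1.585 -2.581 1.389
v -1.138 -2.822 1.617
v -1.743 -3.465 1.444
v -1.322 -3.458 -0.057
v -0.875 -3.699 0.171
v -1.072 -2.256 0.725
v -0.625 -2.496 0.953
v -0.717 -2.815 0.116
v -0.409 -2.983 1.114
v -0.564 -3.726 0.631
v -0.501 -3.301 0.277
v -0.406 -2.842 0.576
v -0.726 -3.184 1.524
v -0.881 -3.927 1.041
v -1.331 -3.828 1.352
v -1.236 -3.368 1.651
v -0.507 -3.529 1.148
v -1.579 -2.353 0.519
v -1.734 -3.096 0.036
v -1.224 -2.912 -0.091
v -1.129 -2.452 0.208
v -1.896 -2.554 0.929
v -2.051 -3.297 0.446
v -2.054 -3.438 0.984
v -1.959 -2.979 1.283
v -1.953 -2.751 0.412
v -3.076 -3.557 2.855
v -2.73 -3.868 2.623
v -1.938 -3.994 3.973
v -2.284 -3.683 4.205
v -2.63 -3.594 2.59
v -1.838 -3.721 3.94
v -2.672 -3.309 2.641
v -1.88 -3.435 3.991
v -2.842 -3.102 2.761
v -2.05 -3.229 4.11
v -3.087 -3.04 2.91
v -2.294 -3.166 4.259
v -3.328 -3.142 3.042
v -2.535 -3.268 4.391
v -3.489 -3.375 3.114
v -2.697 -3.502 4.464
v -3.519 -3.667 3.105
v -2.727 -3.793 4.454
v -3.408 -3.923 3.016
v -2.616 -4.049 4.366
v -3.192 -4.063 2.876
v -2.4 -4.19 4.226
v -2.94 -4.043 2.73
v -2.147 -4.169 4.079
f 2 1 4
f 2 4 3
f 4 1 5
f 4 5 3
f 5 1 6
f 5 6 3
f 6 1 7
f 6 7 3
f 7 1 8
f 7 8 3
f 8 1 9
f 8 9 3
f 9 1 10
f 9 10 3
f 10 1 11
f 10 11 3
f 11 1 2
f 11 2 3
f 12 49 28
f 49 23 52
f 28 52 17
f 49 52 28
f 12 28 24
f 28 17 29
f 24 29 13
f 28 29 24
f 12 24 33
f 24 13 34
f 33 34 19
f 24 34 33
f 12 33 45
f 33 19 48
f 45 48 22
f 33 48 45
f 12 45 49
f 45 22 53
f 49 53 23
f 45 53 49
f 13 29 40
f 29 17 43
f 40 43 21
f 29 43 40
f 17 52 30
f 52 23 51
f 30 51 16
f 52 51 30
f 23 53 50
f 53 22 46
f 50 46 14
f 53 46 50
f 22 48 47
f 48 19 35
f 47 35 18
f 48 35 47
f 19 34 39
f 34 13 36
f 39 36 20
f 34 36 39
f 15 41 27
f 41 21 42
f 27 42 16
f 41 42 27
f 15 27 25
f 27 16 26
f 25 26 14
f 27 26 25
f 15 25 32
f 25 14 31
f 32 31 18
f 25 31 32
f 15 32 37
f 32 18 38
f 37 38 20
f 32 38 37
f 15 37 41
f 37 20 44
f 41 44 21
f 37 44 41
f 16 42 30
f 42 21 43
f 30 43 17
f 42 43 30
f 14 26 50
f 26 16 51
f 50 51 23
f 26 51 50
f 18 31 47
f 31 14 46
f 47 46 22
f 31 46 47
f 20 38 39
f 38 18 35
f 39 35 19
f 38 35 39
f 21 44 40
f 44 20 36
f 40 36 13
f 44 36 40
f 55 54 58
f 55 58 56
f 56 58 59
f 56 59 57
f 58 54 60
f 58 60 59
f 59 60 61
f 59 61 57
f 60 54 62
f 60 62 61
f 61 62 63
f 61 63 57
f 62 54 64
f 62 64 63
f 63 64 65
f 63 65 57
f 64 54 66
f 64 66 65
f 65 66 67
f 65 67 57
f 66 54 68
f 66 68 67
f 67 68 69
f 67 69 57
f 68 54 70
f 68 70 69
f 69 70 71
f 69 71 57
f 70 54 72
f 70 72 71
f 71 72 73
f 71 73 57
f 72 54 74
f 72 74 73
f 73 74 75
f 73 75 57
f 74 54 76
f 74 76 75
f 75 76 77
f 75 77 57
f 76 54 55
f 76 55 77
f 77 55 56
f 77 56 57



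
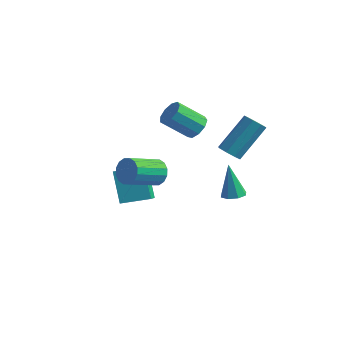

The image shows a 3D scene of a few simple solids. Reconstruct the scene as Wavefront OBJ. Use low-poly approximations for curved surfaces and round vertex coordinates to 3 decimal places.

v -4.491 0.402 -4.298
v -3.863 -0.951 -3.273
v -5.334 1.143 -2.802
v -4.706 -0.211 -1.778
v -3.274 1.191 -4.002
v -2.646 -0.163 -2.978
v -4.117 1.931 -2.507
v -3.489 0.578 -1.482
v -1.471 2.095 1.119
v -1.042 1.518 1.149
v -2.099 0.788 2.231
v -2.529 1.365 2.201
v -0.912 1.843 1.495
v -1.969 1.113 2.578
v -1.044 2.286 1.666
v -2.101 1.556 2.748
v -1.376 2.64 1.58
v -2.433 1.91 2.662
v -1.752 2.738 1.278
v -2.81 2.008 2.361
v -1.998 2.536 0.902
v -3.055 1.806 1.985
v -1.997 2.128 0.628
v -3.054 1.397 1.71
v -1.75 1.704 0.583
v -2.807 0.973 1.665
v -1.373 1.463 0.789
v -2.43 0.733 1.871
v -2.149 -0.449 -0.747
v -1.761 -0.863 -1.238
v -2.403 -2.405 -0.443
v -2.791 -1.991 0.047
v -1.52 -0.809 -0.939
v -2.162 -2.352 -0.144
v -1.447 -0.659 -0.588
v -2.089 -2.201 0.206
v -1.562 -0.452 -0.28
v -2.204 -1.995 0.514
v -1.835 -0.245 -0.098
v -2.477 -1.787 0.697
v -2.192 -0.092 -0.089
v -2.833 -1.635 0.706
v -2.537 -0.035 -0.257
v -3.179 -1.577 0.538
v -2.778 -0.088 -0.556
v -3.42 -1.631 0.239
v -2.851 -0.239 -0.906
v -3.493 -1.781 -0.112
v -2.736 -0.445 -1.214
v -3.378 -1.988 -0.42
v -2.463 -0.653 -1.397
v -3.105 -2.195 -0.602
v -2.107 -0.805 -1.406
v -2.748 -2.348 -0.611
v 1.27 0.259 1.389
v 1.597 0.575 0.982
v 2.157 1.956 2.504
v 1.83 1.641 2.911
v 1.155 0.723 1.01
v 1.715 2.105 2.532
v 0.781 0.6 1.26
v 1.34 1.981 2.782
v 0.693 0.277 1.585
v 1.252 1.658 3.107
v 0.943 -0.056 1.796
v 1.503 1.325 3.318
v 1.385 -0.205 1.768
v 1.945 1.177 3.29
v 1.76 -0.081 1.518
v 2.319 1.3 3.04
v 1.848 0.242 1.193
v 2.407 1.623 2.715
v 1.363 0.572 -1.631
v 1.817 0.189 -1.455
v 0.917 0.848 0.111
v 1.962 0.639 -1.489
v 1.757 1.05 -1.607
v 1.32 1.181 -1.739
v 0.909 0.955 -1.808
v 0.763 0.505 -1.774
v 0.969 0.094 -1.656
v 1.405 -0.037 -1.524
f 2 4 1
f 5 2 1
f 1 4 3
f 3 5 1
f 2 8 4
f 6 2 5
f 6 8 2
f 4 8 3
f 7 5 3
f 3 8 7
f 7 6 5
f 8 6 7
f 10 9 13
f 10 13 11
f 11 13 14
f 11 14 12
f 13 9 15
f 13 15 14
f 14 15 16
f 14 16 12
f 15 9 17
f 15 17 16
f 16 17 18
f 16 18 12
f 17 9 19
f 17 19 18
f 18 19 20
f 18 20 12
f 19 9 21
f 19 21 20
f 20 21 22
f 20 22 12
f 21 9 23
f 21 23 22
f 22 23 24
f 22 24 12
f 23 9 25
f 23 25 24
f 24 25 26
f 24 26 12
f 25 9 27
f 25 27 26
f 26 27 28
f 26 28 12
f 27 9 10
f 27 10 28
f 28 10 11
f 28 11 12
f 30 29 33
f 30 33 31
f 31 33 34
f 31 34 32
f 33 29 35
f 33 35 34
f 34 35 36
f 34 36 32
f 35 29 37
f 35 37 36
f 36 37 38
f 36 38 32
f 37 29 39
f 37 39 38
f 38 39 40
f 38 40 32
f 39 29 41
f 39 41 40
f 40 41 42
f 40 42 32
f 41 29 43
f 41 43 42
f 42 43 44
f 42 44 32
f 43 29 45
f 43 45 44
f 44 45 46
f 44 46 32
f 45 29 47
f 45 47 46
f 46 47 48
f 46 48 32
f 47 29 49
f 47 49 48
f 48 49 50
f 48 50 32
f 49 29 51
f 49 51 50
f 50 51 52
f 50 52 32
f 51 29 53
f 51 53 52
f 52 53 54
f 52 54 32
f 53 29 30
f 53 30 54
f 54 30 31
f 54 31 32
f 56 55 59
f 56 59 57
f 57 59 60
f 57 60 58
f 59 55 61
f 59 61 60
f 60 61 62
f 60 62 58
f 61 55 63
f 61 63 62
f 62 63 64
f 62 64 58
f 63 55 65
f 63 65 64
f 64 65 66
f 64 66 58
f 65 55 67
f 65 67 66
f 66 67 68
f 66 68 58
f 67 55 69
f 67 69 68
f 68 69 70
f 68 70 58
f 69 55 71
f 69 71 70
f 70 71 72
f 70 72 58
f 71 55 56
f 71 56 72
f 72 56 57
f 72 57 58
f 74 73 76
f 74 76 75
f 76 73 77
f 76 77 75
f 77 73 78
f 77 78 75
f 78 73 79
f 78 79 75
f 79 73 80
f 79 80 75
f 80 73 81
f 80 81 75
f 81 73 82
f 81 82 75
f 82 73 74
f 82 74 75



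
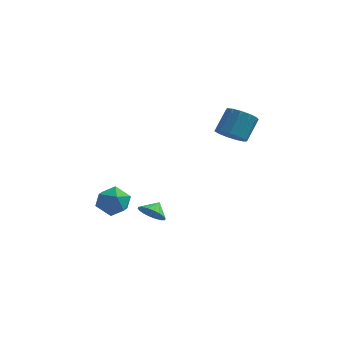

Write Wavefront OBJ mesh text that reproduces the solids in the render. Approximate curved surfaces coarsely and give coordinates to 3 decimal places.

v -3.18 2.404 -2.533
v -2.331 1.636 -2.257
v -4.309 0.964 -3.063
v -3.46 0.196 -2.787
v -4.011 0.797 -1.936
v -3.313 1.687 -1.609
v -3.327 0.913 -3.711
v -2.629 1.803 -3.384
v -2.422 0.715 -2.985
v -2.844 0.643 -1.888
v -3.796 1.957 -3.432
v -4.218 1.885 -2.335
v -1.314 2.389 -3.923
v -0.884 2.828 -4.635
v -1.086 3.151 -3.317
v -1.277 2.968 -4.663
v -1.678 2.994 -4.545
v -2.006 2.9 -4.303
v -2.198 2.705 -3.987
v -2.214 2.447 -3.657
v -2.052 2.178 -3.381
v -1.744 1.951 -3.212
v -1.351 1.811 -3.184
v -0.951 1.785 -3.302
v -0.622 1.879 -3.544
v -0.431 2.074 -3.86
v -0.415 2.331 -4.19
v -0.576 2.6 -4.466
v 3.366 2.865 3.123
v 4.31 3.002 2.763
v 4.658 4.112 4.097
v 3.714 3.975 4.457
v 3.983 3.403 2.514
v 4.331 4.513 3.848
v 3.459 3.634 2.459
v 3.807 4.744 3.793
v 2.906 3.62 2.615
v 3.254 4.73 3.949
v 2.499 3.367 2.932
v 2.847 4.477 4.266
v 2.367 2.954 3.309
v 2.715 4.064 4.643
v 2.553 2.513 3.628
v 2.901 3.623 4.962
v 2.996 2.184 3.786
v 3.344 3.294 5.12
v 3.557 2.071 3.734
v 3.905 3.181 5.068
v 4.058 2.21 3.487
v 4.406 3.32 4.822
v 4.338 2.557 3.125
v 4.686 3.667 4.46
f 1 12 6
f 1 6 2
f 1 2 8
f 1 8 11
f 1 11 12
f 2 6 10
f 6 12 5
f 12 11 3
f 11 8 7
f 8 2 9
f 4 10 5
f 4 5 3
f 4 3 7
f 4 7 9
f 4 9 10
f 5 10 6
f 3 5 12
f 7 3 11
f 9 7 8
f 10 9 2
f 14 13 16
f 14 16 15
f 16 13 17
f 16 17 15
f 17 13 18
f 17 18 15
f 18 13 19
f 18 19 15
f 19 13 20
f 19 20 15
f 20 13 21
f 20 21 15
f 21 13 22
f 21 22 15
f 22 13 23
f 22 23 15
f 23 13 24
f 23 24 15
f 24 13 25
f 24 25 15
f 25 13 26
f 25 26 15
f 26 13 27
f 26 27 15
f 27 13 28
f 27 28 15
f 28 13 14
f 28 14 15
f 30 29 33
f 30 33 31
f 31 33 34
f 31 34 32
f 33 29 35
f 33 35 34
f 34 35 36
f 34 36 32
f 35 29 37
f 35 37 36
f 36 37 38
f 36 38 32
f 37 29 39
f 37 39 38
f 38 39 40
f 38 40 32
f 39 29 41
f 39 41 40
f 40 41 42
f 40 42 32
f 41 29 43
f 41 43 42
f 42 43 44
f 42 44 32
f 43 29 45
f 43 45 44
f 44 45 46
f 44 46 32
f 45 29 47
f 45 47 46
f 46 47 48
f 46 48 32
f 47 29 49
f 47 49 48
f 48 49 50
f 48 50 32
f 49 29 51
f 49 51 50
f 50 51 52
f 50 52 32
f 51 29 30
f 51 30 52
f 52 30 31
f 52 31 32



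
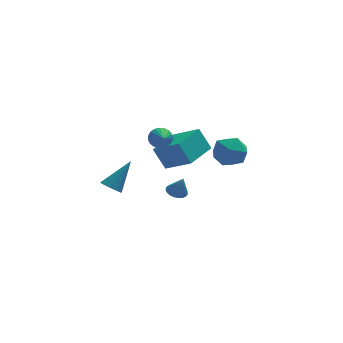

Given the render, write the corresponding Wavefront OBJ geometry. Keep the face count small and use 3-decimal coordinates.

v -0.642 -0.766 -1.155
v -1.205 -0.313 0.079
v 0.744 0.756 -1.082
v 0.18 1.21 0.152
v 0.48 -1.83 -0.252
v -0.084 -1.376 0.982
v 1.865 -0.307 -0.179
v 1.302 0.146 1.055
v 0.41 1.59 -4.507
v 0.843 1.203 -4.724
v 0.71 1.29 -3.373
v 0.974 1.423 -4.701
v 1.009 1.672 -4.644
v 0.939 1.907 -4.563
v 0.778 2.087 -4.473
v 0.553 2.181 -4.388
v 0.304 2.173 -4.324
v 0.072 2.064 -4.292
v -0.101 1.873 -4.296
v -0.185 1.633 -4.337
v -0.167 1.385 -4.407
v -0.049 1.173 -4.495
v 0.148 1.033 -4.584
v 0.39 0.989 -4.66
v 0.636 1.049 -4.709
v -1.282 -2.845 2.43
v -0.803 -2.658 2.793
v -1.298 -3.975 3.03
v -1.01 -2.581 2.933
v -1.265 -2.55 2.986
v -1.523 -2.569 2.943
v -1.739 -2.636 2.811
v -1.876 -2.74 2.613
v -1.91 -2.861 2.383
v -1.836 -2.98 2.162
v -1.666 -3.075 1.987
v -1.43 -3.131 1.888
v -1.168 -3.137 1.883
v -0.926 -3.092 1.973
v -0.746 -3.005 2.141
v -0.658 -2.89 2.36
v -0.678 -2.768 2.591
v -3.962 -3.933 -0.222
v -3.457 -3.988 -0.595
v -2.858 -3.287 1.182
v -3.63 -3.596 -0.638
v -3.959 -3.362 -0.487
v -4.29 -3.395 -0.213
v -4.466 -3.681 0.058
v -4.407 -4.084 0.197
v -4.14 -4.417 0.14
v -3.789 -4.524 -0.087
v -3.519 -4.354 -0.377
v 3.252 2.013 -1
v 4.139 1.447 -1.333
v 2.201 0.653 -1.487
v 3.088 0.087 -1.82
v 2.926 0.275 -0.745
v 3.575 1.116 -0.444
v 2.765 0.984 -2.376
v 3.414 1.825 -2.075
v 3.838 0.811 -2.184
v 3.938 0.373 -1.176
v 2.402 1.727 -1.644
v 2.502 1.289 -0.636
f 2 4 1
f 5 2 1
f 1 4 3
f 3 5 1
f 2 8 4
f 6 2 5
f 6 8 2
f 4 8 3
f 7 5 3
f 3 8 7
f 7 6 5
f 8 6 7
f 10 9 12
f 10 12 11
f 12 9 13
f 12 13 11
f 13 9 14
f 13 14 11
f 14 9 15
f 14 15 11
f 15 9 16
f 15 16 11
f 16 9 17
f 16 17 11
f 17 9 18
f 17 18 11
f 18 9 19
f 18 19 11
f 19 9 20
f 19 20 11
f 20 9 21
f 20 21 11
f 21 9 22
f 21 22 11
f 22 9 23
f 22 23 11
f 23 9 24
f 23 24 11
f 24 9 25
f 24 25 11
f 25 9 10
f 25 10 11
f 27 26 29
f 27 29 28
f 29 26 30
f 29 30 28
f 30 26 31
f 30 31 28
f 31 26 32
f 31 32 28
f 32 26 33
f 32 33 28
f 33 26 34
f 33 34 28
f 34 26 35
f 34 35 28
f 35 26 36
f 35 36 28
f 36 26 37
f 36 37 28
f 37 26 38
f 37 38 28
f 38 26 39
f 38 39 28
f 39 26 40
f 39 40 28
f 40 26 41
f 40 41 28
f 41 26 42
f 41 42 28
f 42 26 27
f 42 27 28
f 44 43 46
f 44 46 45
f 46 43 47
f 46 47 45
f 47 43 48
f 47 48 45
f 48 43 49
f 48 49 45
f 49 43 50
f 49 50 45
f 50 43 51
f 50 51 45
f 51 43 52
f 51 52 45
f 52 43 53
f 52 53 45
f 53 43 44
f 53 44 45
f 54 65 59
f 54 59 55
f 54 55 61
f 54 61 64
f 54 64 65
f 55 59 63
f 59 65 58
f 65 64 56
f 64 61 60
f 61 55 62
f 57 63 58
f 57 58 56
f 57 56 60
f 57 60 62
f 57 62 63
f 58 63 59
f 56 58 65
f 60 56 64
f 62 60 61
f 63 62 55



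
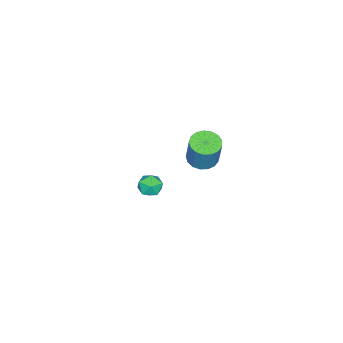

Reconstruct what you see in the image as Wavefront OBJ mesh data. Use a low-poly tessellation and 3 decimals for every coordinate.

v 2.85 1.709 2.91
v 3.273 1.664 2.444
v 2.727 0.696 2.896
v 3.15 0.651 2.43
v 3.336 0.817 3.01
v 3.412 1.443 3.018
v 2.588 0.917 2.322
v 2.664 1.543 2.33
v 3.111 1.175 2.08
v 3.573 1.113 2.506
v 2.427 1.247 2.834
v 2.889 1.185 3.26
v -3.085 0.552 -0.47
v -2.603 1.084 -0.719
v -2.212 1.44 0.802
v -2.695 0.908 1.05
v -2.917 1.263 -0.68
v -2.527 1.619 0.841
v -3.27 1.279 -0.593
v -2.879 1.635 0.928
v -3.58 1.128 -0.478
v -3.19 1.485 1.043
v -3.778 0.846 -0.362
v -3.387 1.202 1.159
v -3.816 0.496 -0.27
v -3.426 0.852 1.251
v -3.687 0.159 -0.224
v -3.297 0.515 1.297
v -3.42 -0.088 -0.235
v -3.03 0.268 1.286
v -3.077 -0.188 -0.299
v -2.686 0.168 1.222
v -2.735 -0.119 -0.403
v -2.345 0.237 1.118
v -2.474 0.104 -0.522
v -2.083 0.46 0.998
v -2.352 0.429 -0.63
v -1.962 0.785 0.891
v -2.399 0.783 -0.701
v -2.008 1.139 0.82
f 1 12 6
f 1 6 2
f 1 2 8
f 1 8 11
f 1 11 12
f 2 6 10
f 6 12 5
f 12 11 3
f 11 8 7
f 8 2 9
f 4 10 5
f 4 5 3
f 4 3 7
f 4 7 9
f 4 9 10
f 5 10 6
f 3 5 12
f 7 3 11
f 9 7 8
f 10 9 2
f 14 13 17
f 14 17 15
f 15 17 18
f 15 18 16
f 17 13 19
f 17 19 18
f 18 19 20
f 18 20 16
f 19 13 21
f 19 21 20
f 20 21 22
f 20 22 16
f 21 13 23
f 21 23 22
f 22 23 24
f 22 24 16
f 23 13 25
f 23 25 24
f 24 25 26
f 24 26 16
f 25 13 27
f 25 27 26
f 26 27 28
f 26 28 16
f 27 13 29
f 27 29 28
f 28 29 30
f 28 30 16
f 29 13 31
f 29 31 30
f 30 31 32
f 30 32 16
f 31 13 33
f 31 33 32
f 32 33 34
f 32 34 16
f 33 13 35
f 33 35 34
f 34 35 36
f 34 36 16
f 35 13 37
f 35 37 36
f 36 37 38
f 36 38 16
f 37 13 39
f 37 39 38
f 38 39 40
f 38 40 16
f 39 13 14
f 39 14 40
f 40 14 15
f 40 15 16



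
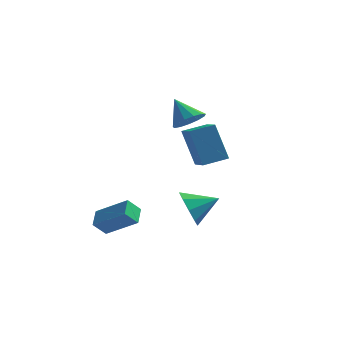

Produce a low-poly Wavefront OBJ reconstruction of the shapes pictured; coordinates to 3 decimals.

v -2.343 -4.191 -0.653
v -2.528 -3.281 -0.185
v -3.965 -4.01 -1.645
v -4.15 -3.1 -1.177
v -1.87 -3.74 -1.343
v -2.055 -2.83 -0.875
v -3.492 -3.559 -2.335
v -3.677 -2.649 -1.867
v -0.216 -1.477 -1.138
v 0.332 -1.784 -2.029
v 1.076 -0.843 -0.562
v 0.043 -1.104 -2.129
v -0.367 -0.598 -1.765
v -0.707 -0.504 -1.108
v -0.816 -0.865 -0.465
v -0.645 -1.512 -0.136
v -0.273 -2.143 -0.277
v 0.126 -2.462 -0.82
v 0.364 -2.32 -1.512
v -1.511 2.774 2.902
v -0.789 3.103 3.325
v -2.429 3.246 4.098
v -0.97 3.48 3.038
v -1.323 3.632 2.707
v -1.736 3.512 2.438
v -2.077 3.157 2.316
v -2.239 2.681 2.381
v -2.17 2.234 2.61
v -1.892 1.958 2.932
v -1.493 1.942 3.245
v -1.1 2.189 3.448
v -0.837 2.622 3.478
v 0.056 -1.314 1.667
v -0.684 -1.056 3.594
v 1.047 -0.554 1.946
v 0.308 -0.297 3.873
v 0.772 -2.403 2.087
v 0.033 -2.146 4.014
v 1.764 -1.644 2.366
v 1.024 -1.386 4.293
f 2 4 1
f 5 2 1
f 1 4 3
f 3 5 1
f 2 8 4
f 6 2 5
f 6 8 2
f 4 8 3
f 7 5 3
f 3 8 7
f 7 6 5
f 8 6 7
f 10 9 12
f 10 12 11
f 12 9 13
f 12 13 11
f 13 9 14
f 13 14 11
f 14 9 15
f 14 15 11
f 15 9 16
f 15 16 11
f 16 9 17
f 16 17 11
f 17 9 18
f 17 18 11
f 18 9 19
f 18 19 11
f 19 9 10
f 19 10 11
f 21 20 23
f 21 23 22
f 23 20 24
f 23 24 22
f 24 20 25
f 24 25 22
f 25 20 26
f 25 26 22
f 26 20 27
f 26 27 22
f 27 20 28
f 27 28 22
f 28 20 29
f 28 29 22
f 29 20 30
f 29 30 22
f 30 20 31
f 30 31 22
f 31 20 32
f 31 32 22
f 32 20 21
f 32 21 22
f 34 36 33
f 37 34 33
f 33 36 35
f 35 37 33
f 34 40 36
f 38 34 37
f 38 40 34
f 36 40 35
f 39 37 35
f 35 40 39
f 39 38 37
f 40 38 39



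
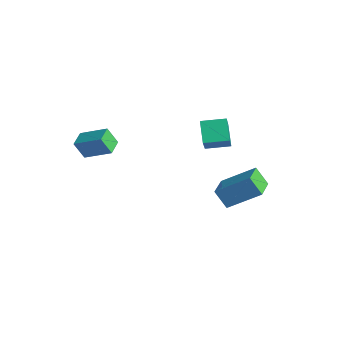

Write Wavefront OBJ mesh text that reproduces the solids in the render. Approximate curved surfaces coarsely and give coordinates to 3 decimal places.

v -2.192 -2.509 0.634
v -2.622 -2.84 1.626
v -0.919 -1.743 1.441
v -1.349 -2.074 2.432
v -1.671 -3.326 0.588
v -2.101 -3.657 1.579
v -0.398 -2.56 1.394
v -0.828 -2.891 2.386
v 0.86 2.402 0.183
v -0.08 3.003 1.013
v 0.058 3.243 -1.333
v -0.882 3.843 -0.504
v 1.702 3.497 0.344
v 0.762 4.097 1.173
v 0.9 4.337 -1.173
v -0.04 4.938 -0.343
v 2.232 2.032 -2.691
v 3.488 3.316 -1.421
v 1.442 3.186 -3.077
v 2.699 4.47 -1.807
v 2.981 2.23 -3.633
v 4.238 3.514 -2.363
v 2.192 3.384 -4.019
v 3.448 4.668 -2.749
f 2 4 1
f 5 2 1
f 1 4 3
f 3 5 1
f 2 8 4
f 6 2 5
f 6 8 2
f 4 8 3
f 7 5 3
f 3 8 7
f 7 6 5
f 8 6 7
f 10 12 9
f 13 10 9
f 9 12 11
f 11 13 9
f 10 16 12
f 14 10 13
f 14 16 10
f 12 16 11
f 15 13 11
f 11 16 15
f 15 14 13
f 16 14 15
f 18 20 17
f 21 18 17
f 17 20 19
f 19 21 17
f 18 24 20
f 22 18 21
f 22 24 18
f 20 24 19
f 23 21 19
f 19 24 23
f 23 22 21
f 24 22 23



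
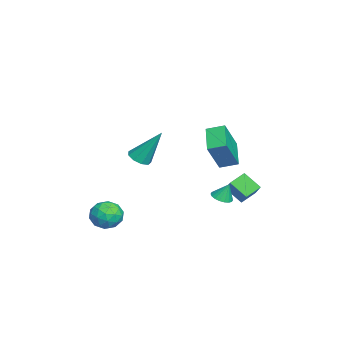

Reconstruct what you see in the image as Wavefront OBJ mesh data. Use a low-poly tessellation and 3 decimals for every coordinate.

v -3.3 1.717 -2.52
v -3.856 2.432 -2.051
v -2.853 2.58 -3.305
v -3.408 3.295 -2.836
v -2.072 2.005 -1.504
v -2.627 2.72 -1.035
v -1.624 2.868 -2.289
v -2.18 3.583 -1.82
v 3.89 -2.136 2.878
v 4.508 -1.991 2.739
v 4.03 -1.044 4.642
v 4.238 -1.682 2.569
v 3.805 -1.585 2.543
v 3.411 -1.746 2.674
v 3.242 -2.09 2.9
v 3.376 -2.455 3.116
v 3.75 -2.671 3.22
v 4.19 -2.637 3.164
v 4.489 -2.368 2.974
v 1.429 -3.335 -1.896
v 1.915 -3.385 -2.682
v 2.105 -4.575 -1.398
v 2.591 -4.625 -2.184
v 2.759 -3.946 -1.579
v 2.342 -3.179 -1.887
v 1.678 -4.781 -2.193
v 1.261 -4.014 -2.501
v 2.069 -4.279 -2.866
v 2.737 -3.763 -2.486
v 1.283 -4.197 -1.594
v 1.951 -3.681 -1.214
v 1.613 -3.251 -2.332
v 2.407 -4.709 -1.748
v 2.506 -4.309 -1.392
v 2.792 -4.339 -1.854
v 1.864 -3.13 -1.865
v 2.149 -3.16 -2.327
v 2.645 -3.489 -1.679
v 1.871 -4.8 -1.753
v 2.156 -4.83 -2.215
v 1.228 -3.621 -2.226
v 1.514 -3.651 -2.688
v 1.375 -4.471 -2.401
v 1.989 -3.806 -2.902
v 2.386 -4.535 -2.61
v 1.85 -4.626 -2.615
v 1.604 -4.176 -2.796
v 2.381 -3.503 -2.679
v 2.778 -4.232 -2.387
v 2.877 -3.832 -2.032
v 2.632 -3.382 -2.212
v 2.472 -4.028 -2.788
v 1.242 -3.728 -1.693
v 1.639 -4.457 -1.401
v 1.388 -4.578 -1.868
v 1.143 -4.128 -2.048
v 1.634 -3.425 -1.47
v 2.031 -4.154 -1.178
v 2.416 -3.784 -1.284
v 2.17 -3.334 -1.465
v 1.548 -3.932 -1.292
v 1.046 1.583 1.024
v -0.427 1.434 1.774
v 1.101 2.537 1.321
v -0.372 2.388 2.071
v 1.952 1.012 2.689
v 0.479 0.863 3.439
v 2.007 1.966 2.986
v 0.534 1.817 3.736
v 0.806 1.702 -1.158
v 1.243 2.075 -1.331
v 0.854 2.078 -0.222
v 1.021 2.217 -1.376
v 0.757 2.257 -1.379
v 0.503 2.188 -1.338
v 0.309 2.021 -1.261
v 0.213 1.792 -1.164
v 0.234 1.545 -1.065
v 0.369 1.329 -0.985
v 0.59 1.186 -0.939
v 0.854 1.146 -0.937
v 1.109 1.216 -0.978
v 1.303 1.382 -1.055
v 1.399 1.611 -1.152
v 1.377 1.859 -1.251
f 2 4 1
f 5 2 1
f 1 4 3
f 3 5 1
f 2 8 4
f 6 2 5
f 6 8 2
f 4 8 3
f 7 5 3
f 3 8 7
f 7 6 5
f 8 6 7
f 10 9 12
f 10 12 11
f 12 9 13
f 12 13 11
f 13 9 14
f 13 14 11
f 14 9 15
f 14 15 11
f 15 9 16
f 15 16 11
f 16 9 17
f 16 17 11
f 17 9 18
f 17 18 11
f 18 9 19
f 18 19 11
f 19 9 10
f 19 10 11
f 20 57 36
f 57 31 60
f 36 60 25
f 57 60 36
f 20 36 32
f 36 25 37
f 32 37 21
f 36 37 32
f 20 32 41
f 32 21 42
f 41 42 27
f 32 42 41
f 20 41 53
f 41 27 56
f 53 56 30
f 41 56 53
f 20 53 57
f 53 30 61
f 57 61 31
f 53 61 57
f 21 37 48
f 37 25 51
f 48 51 29
f 37 51 48
f 25 60 38
f 60 31 59
f 38 59 24
f 60 59 38
f 31 61 58
f 61 30 54
f 58 54 22
f 61 54 58
f 30 56 55
f 56 27 43
f 55 43 26
f 56 43 55
f 27 42 47
f 42 21 44
f 47 44 28
f 42 44 47
f 23 49 35
f 49 29 50
f 35 50 24
f 49 50 35
f 23 35 33
f 35 24 34
f 33 34 22
f 35 34 33
f 23 33 40
f 33 22 39
f 40 39 26
f 33 39 40
f 23 40 45
f 40 26 46
f 45 46 28
f 40 46 45
f 23 45 49
f 45 28 52
f 49 52 29
f 45 52 49
f 24 50 38
f 50 29 51
f 38 51 25
f 50 51 38
f 22 34 58
f 34 24 59
f 58 59 31
f 34 59 58
f 26 39 55
f 39 22 54
f 55 54 30
f 39 54 55
f 28 46 47
f 46 26 43
f 47 43 27
f 46 43 47
f 29 52 48
f 52 28 44
f 48 44 21
f 52 44 48
f 63 65 62
f 66 63 62
f 62 65 64
f 64 66 62
f 63 69 65
f 67 63 66
f 67 69 63
f 65 69 64
f 68 66 64
f 64 69 68
f 68 67 66
f 69 67 68
f 71 70 73
f 71 73 72
f 73 70 74
f 73 74 72
f 74 70 75
f 74 75 72
f 75 70 76
f 75 76 72
f 76 70 77
f 76 77 72
f 77 70 78
f 77 78 72
f 78 70 79
f 78 79 72
f 79 70 80
f 79 80 72
f 80 70 81
f 80 81 72
f 81 70 82
f 81 82 72
f 82 70 83
f 82 83 72
f 83 70 84
f 83 84 72
f 84 70 85
f 84 85 72
f 85 70 71
f 85 71 72



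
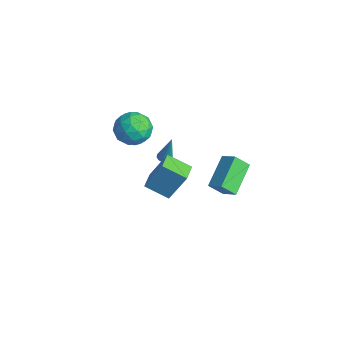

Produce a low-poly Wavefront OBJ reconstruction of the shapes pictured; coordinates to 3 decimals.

v -4.082 0.149 -2.139
v -3.606 0.017 -2.215
v -3.678 0.451 -0.121
v -3.611 0.273 -2.252
v -3.742 0.496 -2.259
v -3.965 0.626 -2.234
v -4.218 0.628 -2.183
v -4.436 0.503 -2.121
v -4.559 0.282 -2.063
v -4.554 0.026 -2.026
v -4.423 -0.197 -2.019
v -4.2 -0.327 -2.044
v -3.946 -0.33 -2.095
v -3.729 -0.204 -2.157
v -2.497 -1.968 4.024
v -1.461 -2.107 4.673
v -2.239 -3.773 3.227
v -1.203 -3.912 3.876
v -2.292 -3.902 4.449
v -2.451 -2.786 4.942
v -1.249 -3.094 2.958
v -1.408 -1.978 3.451
v -0.69 -2.803 4.015
v -1.334 -3.302 4.936
v -2.366 -2.578 2.964
v -3.01 -3.077 3.885
v -2.002 -1.879 4.419
v -1.698 -4.001 3.481
v -2.338 -3.995 3.818
v -1.729 -4.077 4.2
v -2.584 -2.278 4.576
v -1.975 -2.359 4.958
v -2.463 -3.415 4.826
v -1.725 -3.521 2.942
v -1.116 -3.602 3.324
v -1.971 -1.803 3.7
v -1.362 -1.885 4.082
v -1.237 -2.465 3.074
v -0.94 -2.369 4.413
v -0.788 -3.431 3.944
v -0.815 -2.95 3.405
v -0.909 -2.294 3.695
v -1.318 -2.663 4.955
v -1.167 -3.724 4.486
v -1.806 -3.718 4.823
v -1.9 -3.062 5.113
v -0.865 -3.072 4.568
v -2.533 -2.156 3.414
v -2.382 -3.217 2.945
v -1.8 -2.818 2.787
v -1.894 -2.162 3.077
v -2.912 -2.449 3.956
v -2.76 -3.511 3.487
v -2.791 -3.586 4.205
v -2.885 -2.93 4.495
v -2.835 -2.808 3.332
v 1.105 -3.275 2.326
v 1.582 -2.381 4.244
v 2.077 -2.211 1.587
v 2.554 -1.316 3.506
v 2.066 -4.064 2.454
v 2.543 -3.169 4.373
v 3.038 -2.999 1.716
v 3.515 -2.105 3.634
v 4.264 -0.201 2.032
v 3.991 -1.008 2.906
v 3.024 1.302 3.033
v 2.751 0.495 3.906
v 5.169 0.145 2.634
v 4.896 -0.662 3.507
v 3.929 1.648 3.634
v 3.656 0.841 4.508
f 2 1 4
f 2 4 3
f 4 1 5
f 4 5 3
f 5 1 6
f 5 6 3
f 6 1 7
f 6 7 3
f 7 1 8
f 7 8 3
f 8 1 9
f 8 9 3
f 9 1 10
f 9 10 3
f 10 1 11
f 10 11 3
f 11 1 12
f 11 12 3
f 12 1 13
f 12 13 3
f 13 1 14
f 13 14 3
f 14 1 2
f 14 2 3
f 15 52 31
f 52 26 55
f 31 55 20
f 52 55 31
f 15 31 27
f 31 20 32
f 27 32 16
f 31 32 27
f 15 27 36
f 27 16 37
f 36 37 22
f 27 37 36
f 15 36 48
f 36 22 51
f 48 51 25
f 36 51 48
f 15 48 52
f 48 25 56
f 52 56 26
f 48 56 52
f 16 32 43
f 32 20 46
f 43 46 24
f 32 46 43
f 20 55 33
f 55 26 54
f 33 54 19
f 55 54 33
f 26 56 53
f 56 25 49
f 53 49 17
f 56 49 53
f 25 51 50
f 51 22 38
f 50 38 21
f 51 38 50
f 22 37 42
f 37 16 39
f 42 39 23
f 37 39 42
f 18 44 30
f 44 24 45
f 30 45 19
f 44 45 30
f 18 30 28
f 30 19 29
f 28 29 17
f 30 29 28
f 18 28 35
f 28 17 34
f 35 34 21
f 28 34 35
f 18 35 40
f 35 21 41
f 40 41 23
f 35 41 40
f 18 40 44
f 40 23 47
f 44 47 24
f 40 47 44
f 19 45 33
f 45 24 46
f 33 46 20
f 45 46 33
f 17 29 53
f 29 19 54
f 53 54 26
f 29 54 53
f 21 34 50
f 34 17 49
f 50 49 25
f 34 49 50
f 23 41 42
f 41 21 38
f 42 38 22
f 41 38 42
f 24 47 43
f 47 23 39
f 43 39 16
f 47 39 43
f 58 60 57
f 61 58 57
f 57 60 59
f 59 61 57
f 58 64 60
f 62 58 61
f 62 64 58
f 60 64 59
f 63 61 59
f 59 64 63
f 63 62 61
f 64 62 63
f 66 68 65
f 69 66 65
f 65 68 67
f 67 69 65
f 66 72 68
f 70 66 69
f 70 72 66
f 68 72 67
f 71 69 67
f 67 72 71
f 71 70 69
f 72 70 71



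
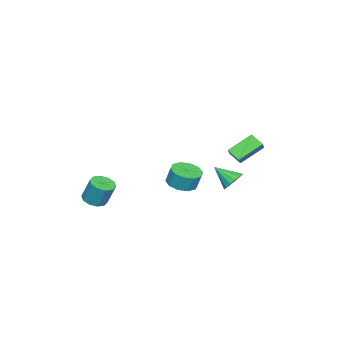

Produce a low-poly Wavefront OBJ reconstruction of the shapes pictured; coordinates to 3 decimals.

v 0.441 -4.143 -2.041
v 1.194 -4.064 -2.105
v 1.253 -3.479 -0.704
v 0.499 -3.557 -0.639
v 0.993 -3.67 -2.262
v 1.052 -3.084 -0.86
v 0.581 -3.456 -2.334
v 0.64 -2.87 -0.932
v 0.115 -3.504 -2.294
v 0.174 -2.919 -0.893
v -0.226 -3.797 -2.157
v -0.167 -3.211 -0.756
v -0.313 -4.221 -1.976
v -0.254 -3.636 -0.575
v -0.112 -4.616 -1.82
v -0.053 -4.03 -0.418
v 0.3 -4.83 -1.748
v 0.359 -4.244 -0.346
v 0.766 -4.781 -1.787
v 0.825 -4.196 -0.386
v 1.107 -4.489 -1.924
v 1.166 -3.903 -0.523
v -3.865 3.498 2.488
v -3.251 3.668 3.036
v -3.64 4.257 2
v -3.027 4.427 2.548
v -2.773 2.573 1.552
v -2.16 2.743 2.1
v -2.549 3.332 1.064
v -1.935 3.502 1.612
v -3.893 -0.88 -1.994
v -3.013 -1.231 -1.921
v -2.968 -0.891 -0.833
v -3.847 -0.54 -0.906
v -2.971 -0.673 -2.097
v -2.926 -0.333 -1.01
v -3.282 -0.193 -2.234
v -3.236 0.146 -1.147
v -3.825 0.024 -2.279
v -3.78 0.364 -1.192
v -4.395 -0.104 -2.215
v -4.349 0.236 -1.128
v -4.772 -0.529 -2.067
v -4.727 -0.189 -0.979
v -4.814 -1.087 -1.89
v -4.769 -0.747 -0.803
v -4.504 -1.566 -1.753
v -4.458 -1.227 -0.666
v -3.96 -1.784 -1.708
v -3.915 -1.444 -0.621
v -3.391 -1.656 -1.772
v -3.345 -1.316 -0.685
v -2.897 2.784 -0.652
v -2.371 3.109 -0.211
v -2.903 1.596 0.232
v -2.715 3.224 -0.059
v -3.109 3.22 -0.067
v -3.445 3.1 -0.231
v -3.635 2.894 -0.508
v -3.627 2.66 -0.823
v -3.424 2.458 -1.093
v -3.079 2.344 -1.244
v -2.686 2.347 -1.237
v -2.349 2.468 -1.073
v -2.159 2.673 -0.796
v -2.167 2.908 -0.48
f 2 1 5
f 2 5 3
f 3 5 6
f 3 6 4
f 5 1 7
f 5 7 6
f 6 7 8
f 6 8 4
f 7 1 9
f 7 9 8
f 8 9 10
f 8 10 4
f 9 1 11
f 9 11 10
f 10 11 12
f 10 12 4
f 11 1 13
f 11 13 12
f 12 13 14
f 12 14 4
f 13 1 15
f 13 15 14
f 14 15 16
f 14 16 4
f 15 1 17
f 15 17 16
f 16 17 18
f 16 18 4
f 17 1 19
f 17 19 18
f 18 19 20
f 18 20 4
f 19 1 21
f 19 21 20
f 20 21 22
f 20 22 4
f 21 1 2
f 21 2 22
f 22 2 3
f 22 3 4
f 24 26 23
f 27 24 23
f 23 26 25
f 25 27 23
f 24 30 26
f 28 24 27
f 28 30 24
f 26 30 25
f 29 27 25
f 25 30 29
f 29 28 27
f 30 28 29
f 32 31 35
f 32 35 33
f 33 35 36
f 33 36 34
f 35 31 37
f 35 37 36
f 36 37 38
f 36 38 34
f 37 31 39
f 37 39 38
f 38 39 40
f 38 40 34
f 39 31 41
f 39 41 40
f 40 41 42
f 40 42 34
f 41 31 43
f 41 43 42
f 42 43 44
f 42 44 34
f 43 31 45
f 43 45 44
f 44 45 46
f 44 46 34
f 45 31 47
f 45 47 46
f 46 47 48
f 46 48 34
f 47 31 49
f 47 49 48
f 48 49 50
f 48 50 34
f 49 31 51
f 49 51 50
f 50 51 52
f 50 52 34
f 51 31 32
f 51 32 52
f 52 32 33
f 52 33 34
f 54 53 56
f 54 56 55
f 56 53 57
f 56 57 55
f 57 53 58
f 57 58 55
f 58 53 59
f 58 59 55
f 59 53 60
f 59 60 55
f 60 53 61
f 60 61 55
f 61 53 62
f 61 62 55
f 62 53 63
f 62 63 55
f 63 53 64
f 63 64 55
f 64 53 65
f 64 65 55
f 65 53 66
f 65 66 55
f 66 53 54
f 66 54 55



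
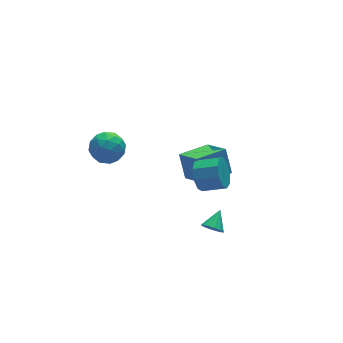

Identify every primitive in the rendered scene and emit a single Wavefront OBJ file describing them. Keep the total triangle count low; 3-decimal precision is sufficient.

v 0.658 -4.27 -3.063
v 0.977 -4.083 -3.669
v 1.542 -3.55 -2.377
v 0.722 -3.825 -3.612
v 0.45 -3.685 -3.408
v 0.234 -3.702 -3.111
v 0.131 -3.872 -2.802
v 0.17 -4.147 -2.562
v 0.339 -4.456 -2.456
v 0.594 -4.715 -2.513
v 0.866 -4.854 -2.717
v 1.082 -4.837 -3.014
v 1.185 -4.668 -3.324
v 1.146 -4.392 -3.564
v -1.498 4.313 -2.438
v -1.048 3.599 -1.602
v -3.232 4.181 -1.618
v -2.782 3.467 -0.782
v -2.475 4.614 -0.81
v -1.404 4.696 -1.317
v -2.876 3.084 -1.903
v -1.805 3.166 -2.41
v -1.9 2.839 -1.272
v -1.652 3.784 -0.596
v -2.628 3.996 -2.624
v -2.38 4.941 -1.948
v -1.121 3.968 -2.092
v -3.159 3.812 -1.128
v -2.979 4.487 -1.144
v -2.714 4.067 -0.653
v -1.33 4.612 -1.925
v -1.066 4.192 -1.433
v -1.904 4.789 -0.968
v -3.214 3.588 -1.787
v -2.95 3.168 -1.295
v -1.566 3.713 -2.567
v -1.301 3.293 -2.076
v -2.376 2.991 -2.252
v -1.357 3.101 -1.407
v -2.376 3.023 -0.924
v -2.432 2.799 -1.583
v -1.802 2.847 -1.881
v -1.212 3.657 -1.01
v -2.23 3.579 -0.527
v -2.05 4.254 -0.544
v -1.421 4.302 -0.842
v -1.712 3.21 -0.815
v -2.05 4.201 -2.693
v -3.068 4.123 -2.21
v -2.859 3.478 -2.378
v -2.23 3.526 -2.676
v -1.904 4.757 -2.296
v -2.923 4.679 -1.813
v -2.478 4.933 -1.339
v -1.848 4.981 -1.637
v -2.568 4.57 -2.405
v 0.544 -2.795 0.841
v 1.145 -2.431 0.075
v 2.297 -3.241 0.592
v 1.696 -3.605 1.359
v 1.19 -2.004 0.642
v 2.341 -2.815 1.16
v 0.933 -1.948 1.303
v 2.084 -2.758 1.821
v 0.494 -2.288 1.748
v 1.645 -3.098 2.265
v 0.078 -2.865 1.768
v 1.23 -3.675 2.286
v -0.119 -3.409 1.355
v 1.032 -4.22 1.873
v -0.006 -3.666 0.701
v 1.145 -4.476 1.219
v 0.364 -3.515 0.113
v 1.516 -4.326 0.631
v 0.819 -3.027 -0.134
v 1.971 -3.838 0.383
v 1.843 1.438 -4.349
v 2.148 -0.282 -3.295
v 1.907 2.376 -2.838
v 2.211 0.656 -1.783
v 3.909 1.664 -4.577
v 4.213 -0.056 -3.522
v 3.972 2.602 -3.065
v 4.277 0.882 -2.011
f 2 1 4
f 2 4 3
f 4 1 5
f 4 5 3
f 5 1 6
f 5 6 3
f 6 1 7
f 6 7 3
f 7 1 8
f 7 8 3
f 8 1 9
f 8 9 3
f 9 1 10
f 9 10 3
f 10 1 11
f 10 11 3
f 11 1 12
f 11 12 3
f 12 1 13
f 12 13 3
f 13 1 14
f 13 14 3
f 14 1 2
f 14 2 3
f 15 52 31
f 52 26 55
f 31 55 20
f 52 55 31
f 15 31 27
f 31 20 32
f 27 32 16
f 31 32 27
f 15 27 36
f 27 16 37
f 36 37 22
f 27 37 36
f 15 36 48
f 36 22 51
f 48 51 25
f 36 51 48
f 15 48 52
f 48 25 56
f 52 56 26
f 48 56 52
f 16 32 43
f 32 20 46
f 43 46 24
f 32 46 43
f 20 55 33
f 55 26 54
f 33 54 19
f 55 54 33
f 26 56 53
f 56 25 49
f 53 49 17
f 56 49 53
f 25 51 50
f 51 22 38
f 50 38 21
f 51 38 50
f 22 37 42
f 37 16 39
f 42 39 23
f 37 39 42
f 18 44 30
f 44 24 45
f 30 45 19
f 44 45 30
f 18 30 28
f 30 19 29
f 28 29 17
f 30 29 28
f 18 28 35
f 28 17 34
f 35 34 21
f 28 34 35
f 18 35 40
f 35 21 41
f 40 41 23
f 35 41 40
f 18 40 44
f 40 23 47
f 44 47 24
f 40 47 44
f 19 45 33
f 45 24 46
f 33 46 20
f 45 46 33
f 17 29 53
f 29 19 54
f 53 54 26
f 29 54 53
f 21 34 50
f 34 17 49
f 50 49 25
f 34 49 50
f 23 41 42
f 41 21 38
f 42 38 22
f 41 38 42
f 24 47 43
f 47 23 39
f 43 39 16
f 47 39 43
f 58 57 61
f 58 61 59
f 59 61 62
f 59 62 60
f 61 57 63
f 61 63 62
f 62 63 64
f 62 64 60
f 63 57 65
f 63 65 64
f 64 65 66
f 64 66 60
f 65 57 67
f 65 67 66
f 66 67 68
f 66 68 60
f 67 57 69
f 67 69 68
f 68 69 70
f 68 70 60
f 69 57 71
f 69 71 70
f 70 71 72
f 70 72 60
f 71 57 73
f 71 73 72
f 72 73 74
f 72 74 60
f 73 57 75
f 73 75 74
f 74 75 76
f 74 76 60
f 75 57 58
f 75 58 76
f 76 58 59
f 76 59 60
f 78 80 77
f 81 78 77
f 77 80 79
f 79 81 77
f 78 84 80
f 82 78 81
f 82 84 78
f 80 84 79
f 83 81 79
f 79 84 83
f 83 82 81
f 84 82 83

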